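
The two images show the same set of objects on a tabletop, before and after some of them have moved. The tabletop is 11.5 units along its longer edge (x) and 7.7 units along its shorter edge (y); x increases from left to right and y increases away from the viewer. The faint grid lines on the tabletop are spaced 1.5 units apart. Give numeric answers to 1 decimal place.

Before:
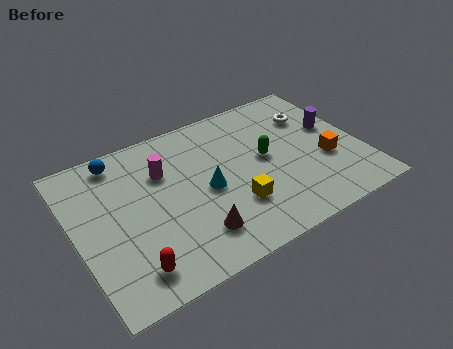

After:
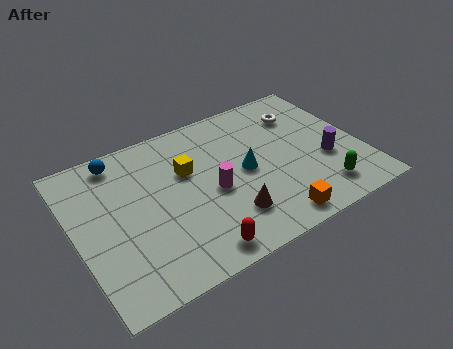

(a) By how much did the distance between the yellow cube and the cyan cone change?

+0.9

They were about 1.6 units apart before and 2.5 after — 0.9 units further apart.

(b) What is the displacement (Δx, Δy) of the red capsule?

(2.5, -0.4)

The red capsule was at about (1.8, 1.3) and moved to about (4.3, 0.9).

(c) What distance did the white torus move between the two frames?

0.5

From (9.9, 5.5) to (9.5, 5.8), the white torus covered √(0.4² + 0.3²) ≈ 0.5 units.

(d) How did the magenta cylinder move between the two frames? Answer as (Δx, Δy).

(1.7, -1.9)

The magenta cylinder started near (3.7, 5.3) and ended near (5.4, 3.4).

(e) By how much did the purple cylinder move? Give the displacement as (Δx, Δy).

(-0.6, -1.6)

The purple cylinder started near (10.6, 4.5) and ended near (10.0, 2.9).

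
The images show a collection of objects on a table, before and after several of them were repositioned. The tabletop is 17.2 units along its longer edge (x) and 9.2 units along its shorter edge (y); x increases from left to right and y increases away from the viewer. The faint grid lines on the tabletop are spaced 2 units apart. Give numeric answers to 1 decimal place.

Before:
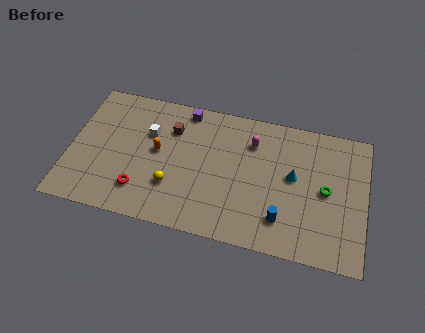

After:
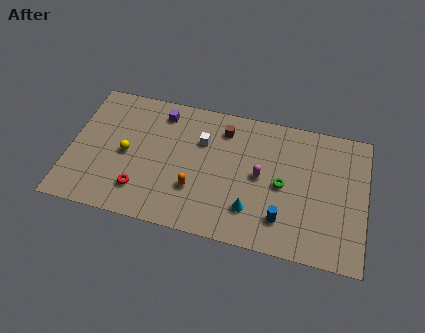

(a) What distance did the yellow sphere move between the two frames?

3.2

The yellow sphere moved from about (6.1, 2.8) to (3.3, 4.4), a distance of √(2.8² + 1.6²) ≈ 3.2.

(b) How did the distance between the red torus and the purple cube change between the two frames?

-0.8

The distance was about 6.5 in the first image and 5.7 in the second, so they moved 0.8 units closer together.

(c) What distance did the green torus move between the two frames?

2.5

The green torus moved from about (14.9, 4.6) to (12.4, 4.4), a distance of √(2.5² + 0.2²) ≈ 2.5.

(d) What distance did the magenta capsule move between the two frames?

2.3

The magenta capsule moved from about (10.5, 6.9) to (11.1, 4.7), a distance of √(0.6² + 2.2²) ≈ 2.3.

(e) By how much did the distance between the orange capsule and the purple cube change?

+1.8

The distance was about 3.5 in the first image and 5.3 in the second, so they moved 1.8 units further apart.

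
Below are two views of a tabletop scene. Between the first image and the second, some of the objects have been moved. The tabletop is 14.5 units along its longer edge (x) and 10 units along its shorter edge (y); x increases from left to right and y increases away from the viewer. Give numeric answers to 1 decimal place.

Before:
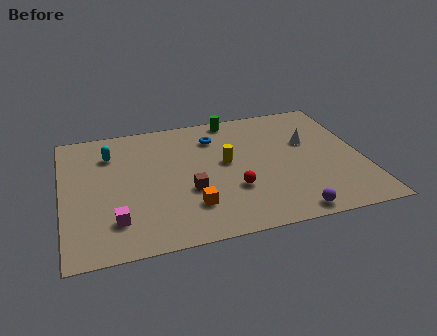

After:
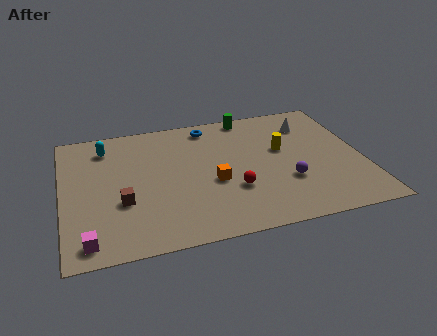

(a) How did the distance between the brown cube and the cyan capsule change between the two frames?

-0.7

The distance was about 5.2 in the first image and 4.5 in the second, so they moved 0.7 units closer together.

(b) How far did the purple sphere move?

2.4

The purple sphere moved from about (10.6, 0.9) to (10.7, 3.3), a distance of √(0.1² + 2.4²) ≈ 2.4.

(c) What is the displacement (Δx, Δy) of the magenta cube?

(-1.3, -1.1)

The magenta cube started near (2.4, 2.3) and ended near (1.1, 1.2).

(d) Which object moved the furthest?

the brown cube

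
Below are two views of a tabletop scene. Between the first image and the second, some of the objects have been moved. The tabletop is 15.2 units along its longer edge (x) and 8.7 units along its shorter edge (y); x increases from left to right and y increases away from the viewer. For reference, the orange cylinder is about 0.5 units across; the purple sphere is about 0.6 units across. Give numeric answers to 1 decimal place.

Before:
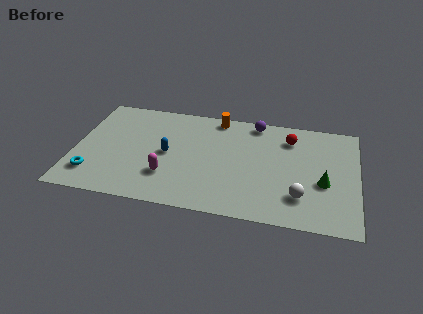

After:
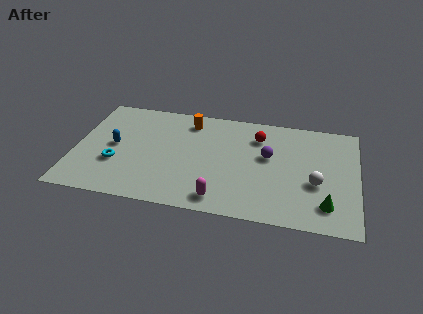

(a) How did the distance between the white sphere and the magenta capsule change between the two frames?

-1.6

They were about 7.1 units apart before and 5.5 after — 1.6 units closer together.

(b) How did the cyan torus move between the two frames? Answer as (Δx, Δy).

(1.2, 1.1)

The cyan torus was at about (1.1, 1.9) and moved to about (2.3, 3.0).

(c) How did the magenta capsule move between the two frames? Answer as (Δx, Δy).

(2.9, -1.3)

The magenta capsule started near (5.1, 2.5) and ended near (8.0, 1.2).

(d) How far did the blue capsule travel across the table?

2.9

The blue capsule moved from about (5.0, 4.3) to (2.1, 4.4), a distance of √(2.9² + 0.1²) ≈ 2.9.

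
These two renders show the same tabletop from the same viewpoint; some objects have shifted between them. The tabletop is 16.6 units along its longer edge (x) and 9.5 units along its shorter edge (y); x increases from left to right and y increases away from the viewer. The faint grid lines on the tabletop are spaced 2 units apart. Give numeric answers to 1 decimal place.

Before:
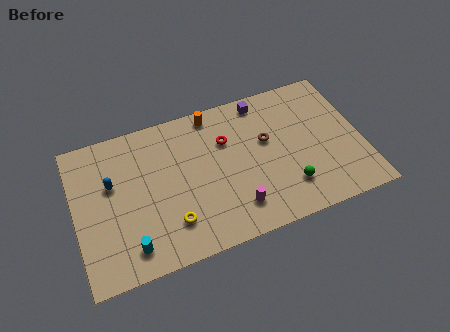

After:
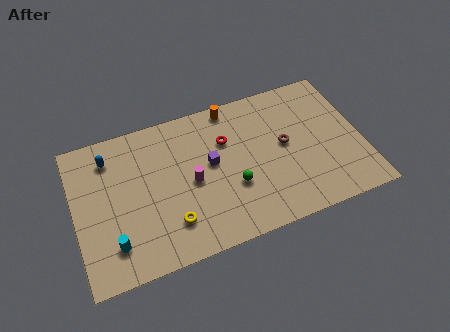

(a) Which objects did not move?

the yellow torus and the red torus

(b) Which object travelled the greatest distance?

the purple cube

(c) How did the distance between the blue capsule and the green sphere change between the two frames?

-2.5

Before: roughly 10.5 units apart; after: 8.0. That's 2.5 units closer together.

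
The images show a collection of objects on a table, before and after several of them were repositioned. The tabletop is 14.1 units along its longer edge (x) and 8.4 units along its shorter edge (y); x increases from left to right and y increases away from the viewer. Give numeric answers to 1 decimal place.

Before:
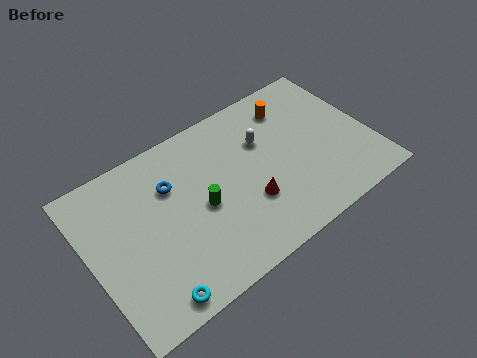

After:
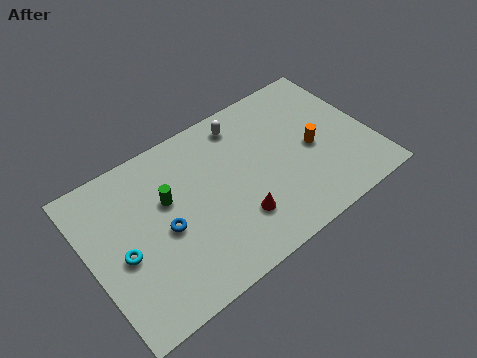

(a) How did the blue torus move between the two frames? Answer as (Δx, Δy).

(-0.7, -2.0)

The blue torus started near (4.3, 5.8) and ended near (3.6, 3.8).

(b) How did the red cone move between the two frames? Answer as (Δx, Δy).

(-0.7, -0.5)

From the two frames, the red cone sits at roughly (7.7, 2.8) before and (7.0, 2.3) after.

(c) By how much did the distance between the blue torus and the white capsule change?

+1.0

They were about 4.7 units apart before and 5.7 after — 1.0 units further apart.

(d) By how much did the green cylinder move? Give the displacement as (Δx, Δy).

(-1.5, 1.3)

From the two frames, the green cylinder sits at roughly (5.5, 3.9) before and (4.0, 5.2) after.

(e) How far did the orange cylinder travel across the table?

2.8

The orange cylinder moved from about (10.7, 6.7) to (11.2, 3.9), a distance of √(0.5² + 2.8²) ≈ 2.8.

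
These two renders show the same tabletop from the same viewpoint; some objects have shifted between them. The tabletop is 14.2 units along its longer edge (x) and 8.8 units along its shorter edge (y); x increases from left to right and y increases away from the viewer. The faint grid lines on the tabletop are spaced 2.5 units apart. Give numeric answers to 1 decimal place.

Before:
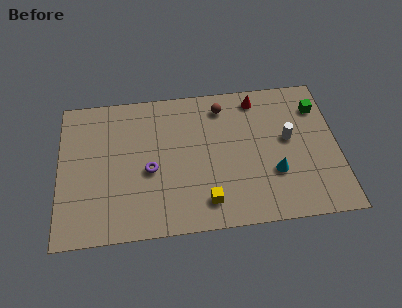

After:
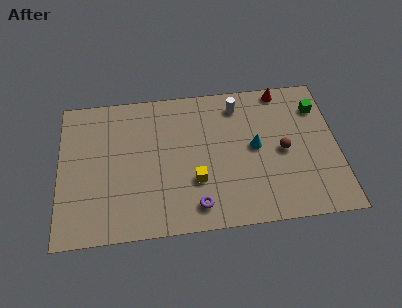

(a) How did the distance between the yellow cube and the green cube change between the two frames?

-0.4

The distance was about 7.8 in the first image and 7.4 in the second, so they moved 0.4 units closer together.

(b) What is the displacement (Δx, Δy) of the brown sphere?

(3.0, -3.1)

The brown sphere started near (8.4, 7.3) and ended near (11.4, 4.2).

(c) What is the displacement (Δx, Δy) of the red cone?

(1.3, 0.4)

The red cone was at about (10.2, 7.6) and moved to about (11.5, 8.0).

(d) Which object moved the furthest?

the brown sphere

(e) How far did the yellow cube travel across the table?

1.4

From (7.4, 1.6) to (6.9, 2.9), the yellow cube covered √(0.5² + 1.3²) ≈ 1.4 units.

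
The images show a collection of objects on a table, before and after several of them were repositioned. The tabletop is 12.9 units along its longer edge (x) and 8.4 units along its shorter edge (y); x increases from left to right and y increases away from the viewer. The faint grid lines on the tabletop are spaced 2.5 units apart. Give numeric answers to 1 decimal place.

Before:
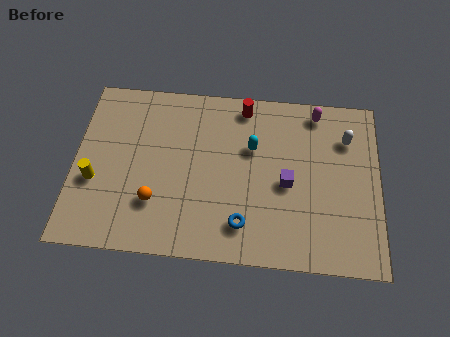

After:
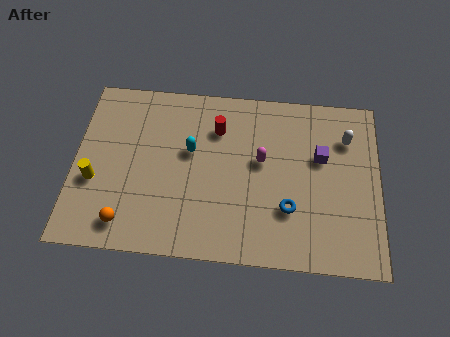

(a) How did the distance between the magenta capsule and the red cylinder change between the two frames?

-0.7

The distance was about 3.1 in the first image and 2.4 in the second, so they moved 0.7 units closer together.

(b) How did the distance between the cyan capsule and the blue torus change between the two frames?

+1.1

They were about 3.7 units apart before and 4.8 after — 1.1 units further apart.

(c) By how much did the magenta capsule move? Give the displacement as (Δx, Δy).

(-2.3, -2.6)

From the two frames, the magenta capsule sits at roughly (10.2, 7.4) before and (7.9, 4.8) after.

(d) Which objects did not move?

the white capsule and the yellow cylinder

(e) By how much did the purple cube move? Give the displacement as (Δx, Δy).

(1.4, 1.4)

From the two frames, the purple cube sits at roughly (9.0, 3.8) before and (10.4, 5.2) after.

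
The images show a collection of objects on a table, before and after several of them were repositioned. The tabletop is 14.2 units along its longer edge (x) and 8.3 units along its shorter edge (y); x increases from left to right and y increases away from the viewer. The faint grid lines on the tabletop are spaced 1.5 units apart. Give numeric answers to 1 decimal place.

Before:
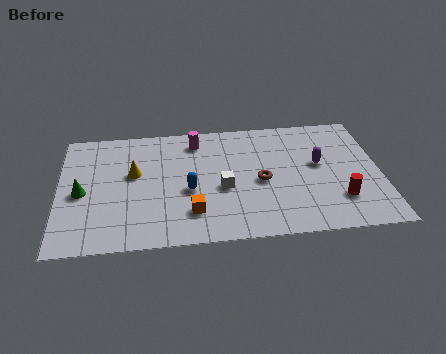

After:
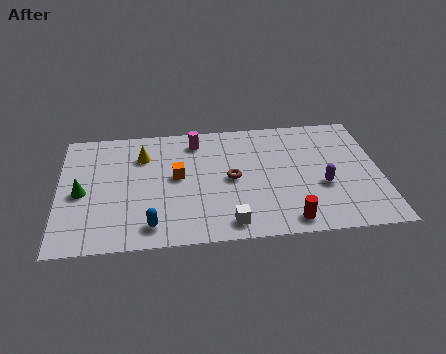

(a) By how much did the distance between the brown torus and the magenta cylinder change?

-1.0

They were about 4.2 units apart before and 3.2 after — 1.0 units closer together.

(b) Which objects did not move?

the green cone and the magenta cylinder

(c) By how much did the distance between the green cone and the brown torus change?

-1.3

Before: roughly 7.9 units apart; after: 6.6. That's 1.3 units closer together.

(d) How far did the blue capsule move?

2.8

From (5.7, 3.5) to (4.0, 1.3), the blue capsule covered √(1.7² + 2.2²) ≈ 2.8 units.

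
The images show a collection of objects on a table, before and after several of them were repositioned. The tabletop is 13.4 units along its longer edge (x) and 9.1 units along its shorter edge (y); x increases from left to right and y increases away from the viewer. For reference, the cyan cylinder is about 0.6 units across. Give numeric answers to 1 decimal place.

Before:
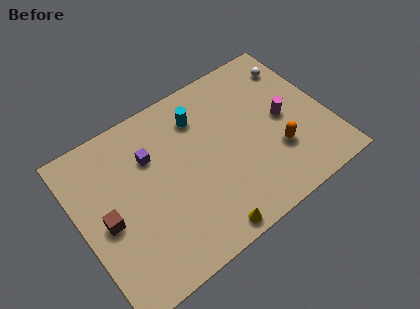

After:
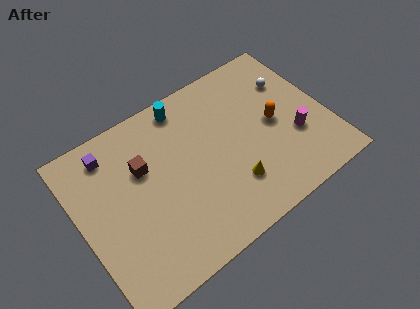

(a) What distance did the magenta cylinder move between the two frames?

1.4

The magenta cylinder was near (11.1, 4.5) before and (11.5, 3.2) after, so it travelled √(0.4² + 1.3²) ≈ 1.4 units.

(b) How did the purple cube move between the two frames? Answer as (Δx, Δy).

(-2.0, 1.3)

The purple cube started near (4.1, 6.3) and ended near (2.1, 7.6).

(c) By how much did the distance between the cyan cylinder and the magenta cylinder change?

+2.2

They were about 4.9 units apart before and 7.1 after — 2.2 units further apart.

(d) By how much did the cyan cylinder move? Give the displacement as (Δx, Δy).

(-0.6, 1.0)

The cyan cylinder started near (6.9, 7.0) and ended near (6.3, 8.0).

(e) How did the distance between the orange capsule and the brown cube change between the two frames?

-2.1

They were about 9.2 units apart before and 7.1 after — 2.1 units closer together.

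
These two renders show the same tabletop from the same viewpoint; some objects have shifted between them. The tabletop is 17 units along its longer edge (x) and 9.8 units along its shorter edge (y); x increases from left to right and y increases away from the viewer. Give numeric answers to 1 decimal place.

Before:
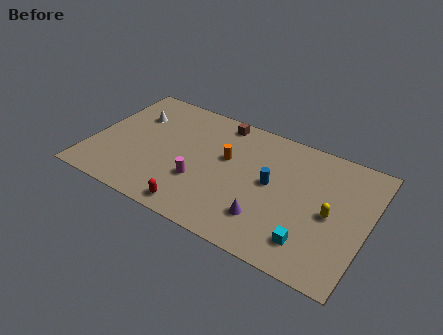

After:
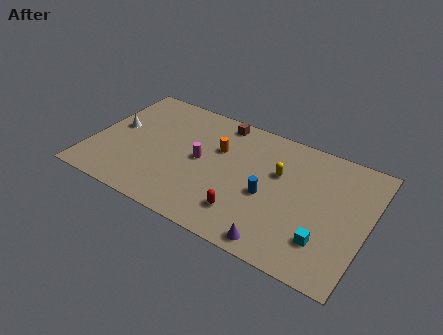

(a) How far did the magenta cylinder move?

1.7

From (6.9, 3.3) to (6.7, 5.0), the magenta cylinder covered √(0.2² + 1.7²) ≈ 1.7 units.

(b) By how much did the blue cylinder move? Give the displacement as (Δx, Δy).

(-0.1, -1.0)

The blue cylinder started near (11.1, 5.2) and ended near (11.0, 4.2).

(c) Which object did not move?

the brown cube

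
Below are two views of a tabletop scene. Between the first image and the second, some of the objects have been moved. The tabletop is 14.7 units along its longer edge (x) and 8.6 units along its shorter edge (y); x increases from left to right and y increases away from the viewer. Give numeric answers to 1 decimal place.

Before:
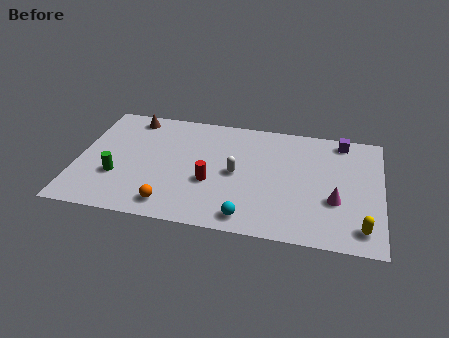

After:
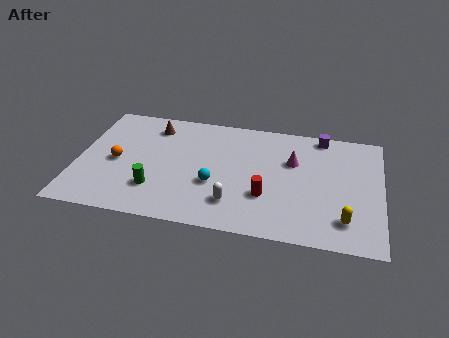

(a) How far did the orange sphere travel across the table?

3.9

The orange sphere moved from about (4.7, 1.3) to (1.9, 4.0), a distance of √(2.8² + 2.7²) ≈ 3.9.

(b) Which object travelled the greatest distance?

the orange sphere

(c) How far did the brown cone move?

1.2

The brown cone moved from about (2.4, 7.5) to (3.5, 7.0), a distance of √(1.1² + 0.5²) ≈ 1.2.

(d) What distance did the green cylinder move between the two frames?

2.0

The green cylinder moved from about (2.0, 2.9) to (3.9, 2.3), a distance of √(1.9² + 0.6²) ≈ 2.0.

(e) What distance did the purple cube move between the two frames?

1.0

From (12.7, 7.6) to (11.7, 7.8), the purple cube covered √(1.0² + 0.2²) ≈ 1.0 units.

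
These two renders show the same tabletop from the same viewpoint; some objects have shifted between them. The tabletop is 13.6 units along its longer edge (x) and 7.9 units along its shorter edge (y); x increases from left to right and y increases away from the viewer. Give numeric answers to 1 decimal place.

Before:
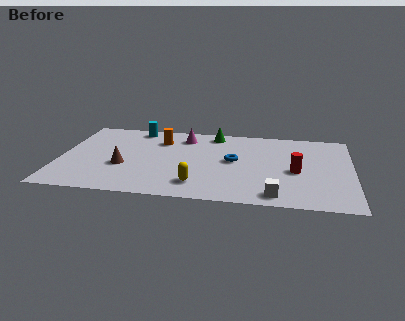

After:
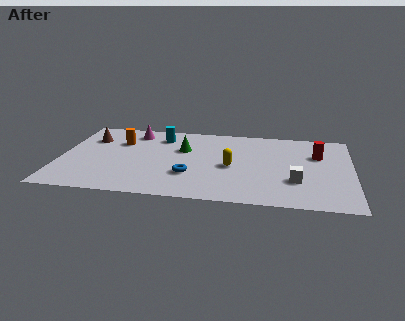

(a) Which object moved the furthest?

the brown cone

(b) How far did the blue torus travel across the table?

2.6

From (8.1, 4.2) to (6.1, 2.5), the blue torus covered √(2.0² + 1.7²) ≈ 2.6 units.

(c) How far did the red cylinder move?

2.1

The red cylinder moved from about (11.0, 3.5) to (12.0, 5.3), a distance of √(1.0² + 1.8²) ≈ 2.1.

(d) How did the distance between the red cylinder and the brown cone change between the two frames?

+2.7

They were about 8.0 units apart before and 10.7 after — 2.7 units further apart.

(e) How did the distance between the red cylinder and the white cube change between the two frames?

+0.3

They were about 2.7 units apart before and 3.0 after — 0.3 units further apart.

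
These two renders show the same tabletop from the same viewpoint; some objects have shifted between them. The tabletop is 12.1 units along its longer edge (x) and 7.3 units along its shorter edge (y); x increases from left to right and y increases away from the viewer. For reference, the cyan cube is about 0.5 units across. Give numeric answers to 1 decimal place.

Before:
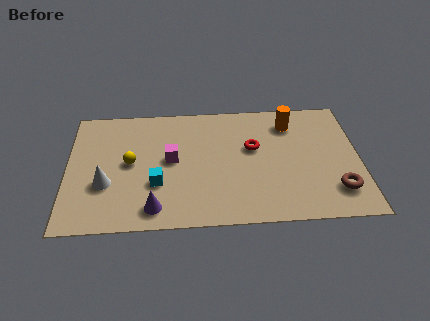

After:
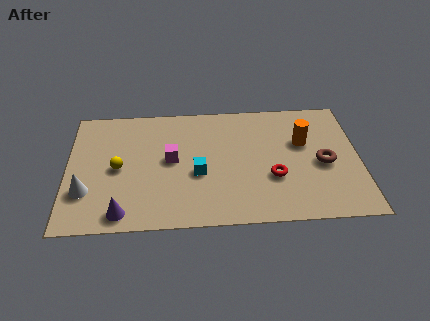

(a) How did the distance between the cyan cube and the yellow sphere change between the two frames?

+1.6

Before: roughly 1.7 units apart; after: 3.3. That's 1.6 units further apart.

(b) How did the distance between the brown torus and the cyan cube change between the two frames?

-2.2

Before: roughly 7.4 units apart; after: 5.2. That's 2.2 units closer together.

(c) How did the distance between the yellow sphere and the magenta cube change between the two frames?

+0.5

They were about 1.7 units apart before and 2.2 after — 0.5 units further apart.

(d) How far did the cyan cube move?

1.8

The cyan cube moved from about (3.7, 2.5) to (5.4, 3.0), a distance of √(1.7² + 0.5²) ≈ 1.8.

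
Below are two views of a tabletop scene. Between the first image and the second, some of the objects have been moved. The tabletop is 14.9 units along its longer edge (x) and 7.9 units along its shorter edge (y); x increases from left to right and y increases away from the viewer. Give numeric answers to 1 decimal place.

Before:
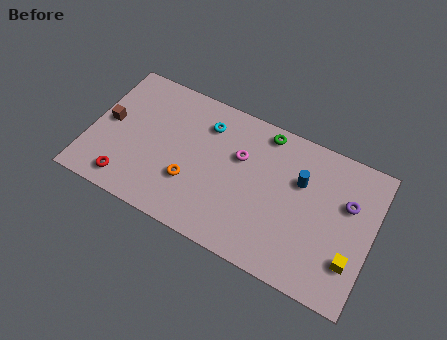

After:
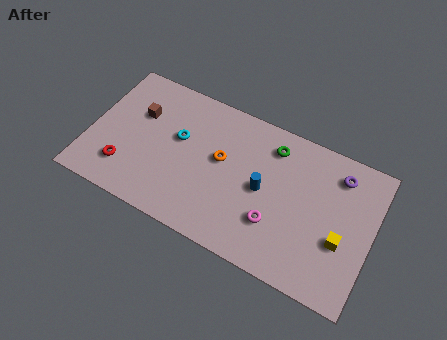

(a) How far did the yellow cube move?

1.0

The yellow cube moved from about (14.0, 2.2) to (13.4, 3.0), a distance of √(0.6² + 0.8²) ≈ 1.0.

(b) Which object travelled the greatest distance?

the magenta torus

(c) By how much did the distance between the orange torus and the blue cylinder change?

-3.7

They were about 6.1 units apart before and 2.4 after — 3.7 units closer together.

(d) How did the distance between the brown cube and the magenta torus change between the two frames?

+1.1

The distance was about 7.0 in the first image and 8.1 in the second, so they moved 1.1 units further apart.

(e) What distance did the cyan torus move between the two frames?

1.9

From (5.9, 6.1) to (4.6, 4.7), the cyan torus covered √(1.3² + 1.4²) ≈ 1.9 units.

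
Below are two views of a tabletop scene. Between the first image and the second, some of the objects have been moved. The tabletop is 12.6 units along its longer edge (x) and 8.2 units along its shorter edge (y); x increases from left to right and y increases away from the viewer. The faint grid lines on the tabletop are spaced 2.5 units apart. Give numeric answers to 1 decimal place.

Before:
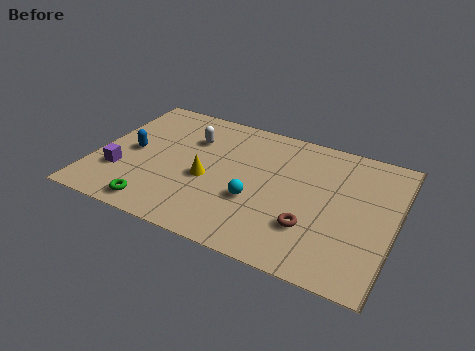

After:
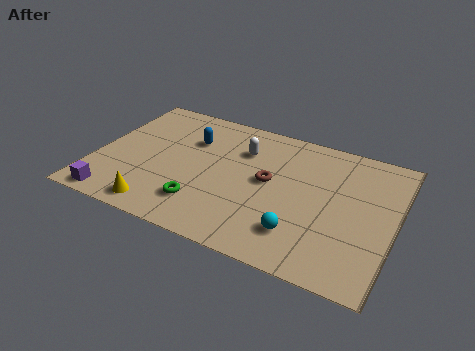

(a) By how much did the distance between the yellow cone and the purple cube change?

-1.8

They were about 3.7 units apart before and 1.9 after — 1.8 units closer together.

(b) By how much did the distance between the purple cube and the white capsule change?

+2.8

They were about 4.2 units apart before and 7.0 after — 2.8 units further apart.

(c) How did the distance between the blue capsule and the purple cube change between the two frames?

+4.0

The distance was about 1.5 in the first image and 5.5 in the second, so they moved 4.0 units further apart.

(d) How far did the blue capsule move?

2.9

The blue capsule was near (1.5, 4.0) before and (3.8, 5.7) after, so it travelled √(2.3² + 1.7²) ≈ 2.9 units.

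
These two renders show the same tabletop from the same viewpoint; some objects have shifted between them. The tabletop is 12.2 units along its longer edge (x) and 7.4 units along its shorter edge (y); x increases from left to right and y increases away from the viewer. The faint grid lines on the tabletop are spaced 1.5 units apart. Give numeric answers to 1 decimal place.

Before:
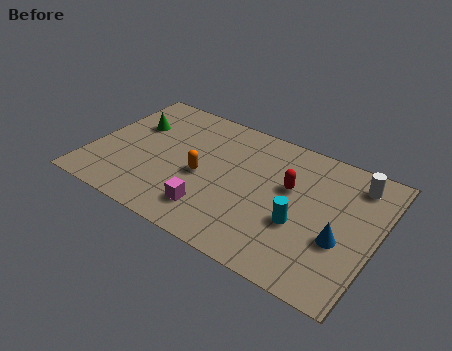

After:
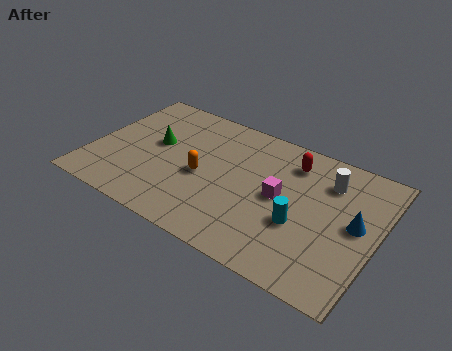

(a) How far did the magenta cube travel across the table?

3.4

The magenta cube moved from about (5.5, 1.6) to (8.1, 3.8), a distance of √(2.6² + 2.2²) ≈ 3.4.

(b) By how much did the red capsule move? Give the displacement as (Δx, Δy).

(-0.1, 1.4)

The red capsule started near (8.4, 4.5) and ended near (8.3, 5.9).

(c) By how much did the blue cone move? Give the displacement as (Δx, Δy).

(0.5, 1.1)

The blue cone was at about (10.8, 2.8) and moved to about (11.3, 3.9).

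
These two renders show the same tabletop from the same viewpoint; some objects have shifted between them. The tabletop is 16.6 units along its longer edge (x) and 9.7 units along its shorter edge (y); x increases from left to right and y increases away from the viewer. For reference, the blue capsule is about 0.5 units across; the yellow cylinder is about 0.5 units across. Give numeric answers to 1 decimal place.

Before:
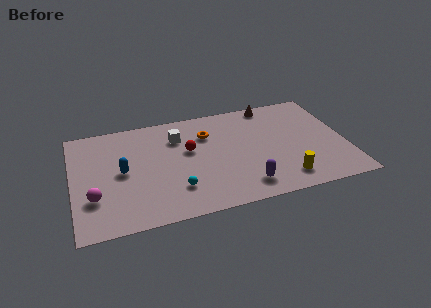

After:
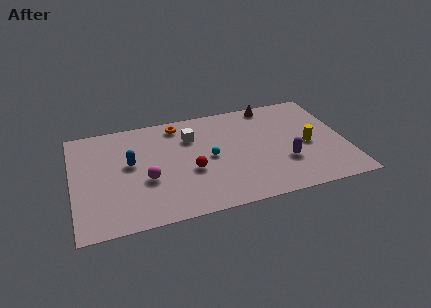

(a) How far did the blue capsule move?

0.8

The blue capsule was near (3.0, 4.9) before and (3.5, 5.5) after, so it travelled √(0.5² + 0.6²) ≈ 0.8 units.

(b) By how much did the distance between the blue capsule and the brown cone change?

-0.7

They were about 10.2 units apart before and 9.5 after — 0.7 units closer together.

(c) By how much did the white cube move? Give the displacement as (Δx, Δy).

(0.8, -0.2)

The white cube started near (6.5, 7.2) and ended near (7.3, 7.0).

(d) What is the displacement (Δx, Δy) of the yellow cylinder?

(1.7, 2.7)

The yellow cylinder started near (12.6, 1.7) and ended near (14.3, 4.4).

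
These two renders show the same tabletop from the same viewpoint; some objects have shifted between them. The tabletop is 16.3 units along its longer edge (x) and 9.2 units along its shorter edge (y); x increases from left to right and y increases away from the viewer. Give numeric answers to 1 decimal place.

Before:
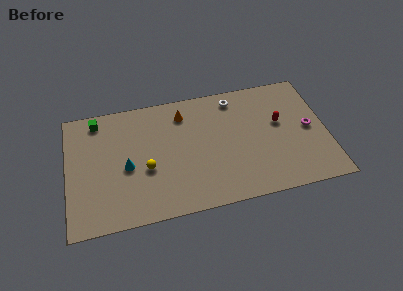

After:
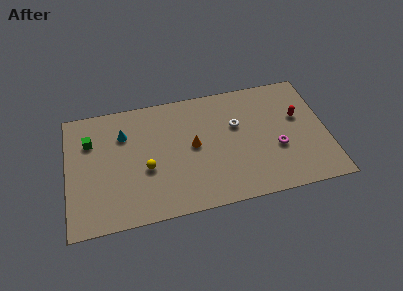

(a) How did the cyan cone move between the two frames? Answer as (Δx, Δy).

(-0.1, 2.5)

The cyan cone was at about (3.7, 4.1) and moved to about (3.6, 6.6).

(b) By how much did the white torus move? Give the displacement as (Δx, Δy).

(0.0, -2.1)

The white torus started near (10.7, 7.9) and ended near (10.7, 5.8).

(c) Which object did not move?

the yellow sphere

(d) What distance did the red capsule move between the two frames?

1.2

From (13.4, 5.4) to (14.6, 5.6), the red capsule covered √(1.2² + 0.2²) ≈ 1.2 units.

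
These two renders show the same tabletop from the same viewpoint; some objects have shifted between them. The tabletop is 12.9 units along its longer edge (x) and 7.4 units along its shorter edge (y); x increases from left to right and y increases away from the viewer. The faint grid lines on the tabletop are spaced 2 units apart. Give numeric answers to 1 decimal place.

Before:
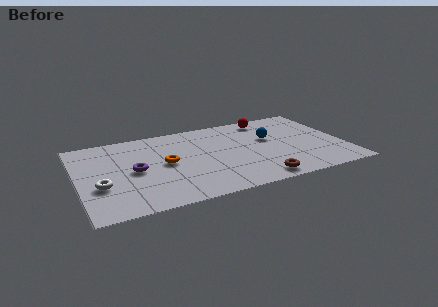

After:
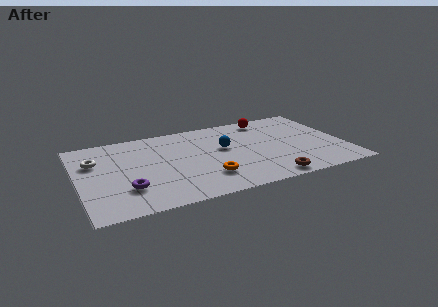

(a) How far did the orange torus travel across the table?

2.6

The orange torus moved from about (4.2, 3.8) to (6.0, 1.9), a distance of √(1.8² + 1.9²) ≈ 2.6.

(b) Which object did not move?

the red sphere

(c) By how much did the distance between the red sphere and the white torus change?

-0.6

They were about 9.3 units apart before and 8.7 after — 0.6 units closer together.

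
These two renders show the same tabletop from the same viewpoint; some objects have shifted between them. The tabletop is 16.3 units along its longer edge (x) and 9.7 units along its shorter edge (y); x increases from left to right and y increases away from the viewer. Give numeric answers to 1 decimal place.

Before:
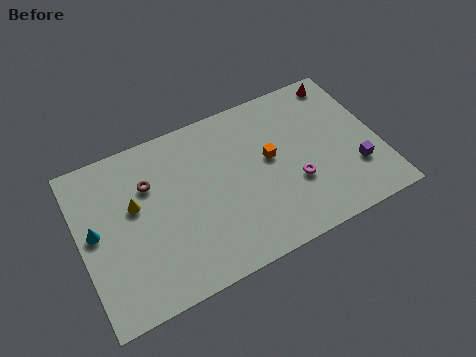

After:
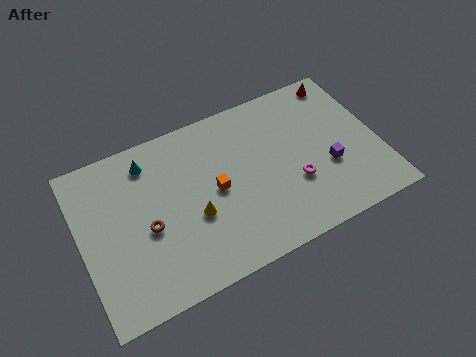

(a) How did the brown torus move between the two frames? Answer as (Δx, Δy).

(-0.4, -2.5)

From the two frames, the brown torus sits at roughly (3.9, 6.7) before and (3.5, 4.2) after.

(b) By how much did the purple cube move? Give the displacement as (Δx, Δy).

(-1.4, 0.7)

From the two frames, the purple cube sits at roughly (14.8, 2.9) before and (13.4, 3.6) after.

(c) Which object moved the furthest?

the cyan cone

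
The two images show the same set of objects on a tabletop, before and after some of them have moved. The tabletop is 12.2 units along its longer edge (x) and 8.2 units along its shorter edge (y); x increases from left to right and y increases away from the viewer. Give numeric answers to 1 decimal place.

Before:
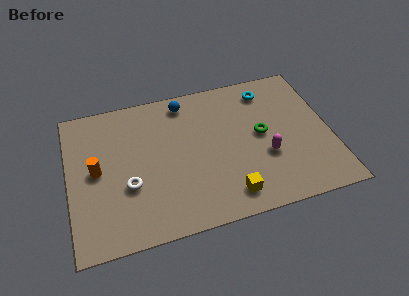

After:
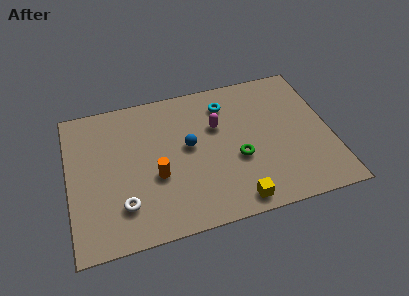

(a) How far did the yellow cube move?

0.5

From (7.2, 1.3) to (7.5, 0.9), the yellow cube covered √(0.3² + 0.4²) ≈ 0.5 units.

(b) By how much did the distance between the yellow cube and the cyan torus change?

-0.4

They were about 6.0 units apart before and 5.6 after — 0.4 units closer together.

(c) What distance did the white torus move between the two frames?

1.0

The white torus moved from about (2.7, 3.0) to (2.4, 2.0), a distance of √(0.3² + 1.0²) ≈ 1.0.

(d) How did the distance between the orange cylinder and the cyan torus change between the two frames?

-3.8

Before: roughly 8.6 units apart; after: 4.8. That's 3.8 units closer together.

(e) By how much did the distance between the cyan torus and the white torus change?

-1.0

They were about 7.8 units apart before and 6.8 after — 1.0 units closer together.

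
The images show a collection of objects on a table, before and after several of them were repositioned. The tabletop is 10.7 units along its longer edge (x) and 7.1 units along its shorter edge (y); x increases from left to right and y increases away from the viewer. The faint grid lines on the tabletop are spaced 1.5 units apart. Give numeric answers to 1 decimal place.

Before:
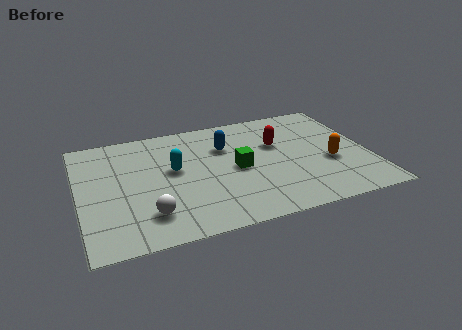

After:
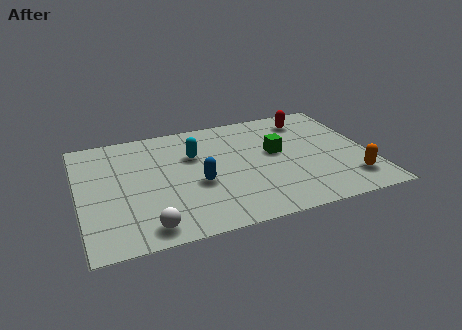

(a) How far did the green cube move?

1.6

The green cube was near (5.8, 3.4) before and (7.3, 4.0) after, so it travelled √(1.5² + 0.6²) ≈ 1.6 units.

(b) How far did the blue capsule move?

2.3

The blue capsule moved from about (5.5, 4.9) to (4.3, 2.9), a distance of √(1.2² + 2.0²) ≈ 2.3.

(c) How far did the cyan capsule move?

1.1

From (3.5, 4.0) to (4.3, 4.7), the cyan capsule covered √(0.8² + 0.7²) ≈ 1.1 units.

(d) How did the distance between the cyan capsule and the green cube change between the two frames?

+0.7

They were about 2.4 units apart before and 3.1 after — 0.7 units further apart.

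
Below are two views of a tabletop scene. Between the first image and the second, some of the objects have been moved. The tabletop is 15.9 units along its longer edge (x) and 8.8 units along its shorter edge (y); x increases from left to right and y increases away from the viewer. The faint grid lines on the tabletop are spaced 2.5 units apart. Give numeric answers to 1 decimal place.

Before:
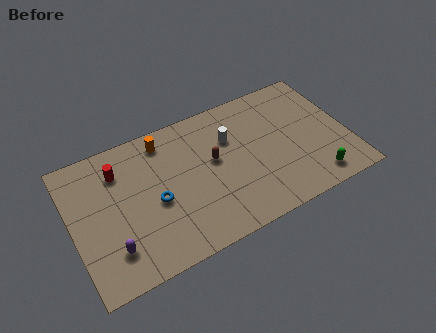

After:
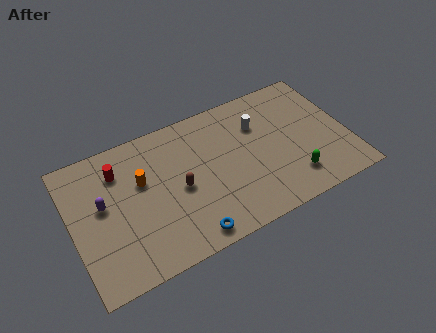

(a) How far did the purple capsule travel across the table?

2.9

From (2.0, 2.1) to (1.8, 5.0), the purple capsule covered √(0.2² + 2.9²) ≈ 2.9 units.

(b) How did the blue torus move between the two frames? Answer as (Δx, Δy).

(1.5, -2.9)

From the two frames, the blue torus sits at roughly (4.7, 3.9) before and (6.2, 1.0) after.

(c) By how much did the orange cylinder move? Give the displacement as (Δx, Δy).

(-1.5, -2.0)

The orange cylinder was at about (5.6, 7.5) and moved to about (4.1, 5.5).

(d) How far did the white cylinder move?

1.7

From (9.3, 6.0) to (11.0, 6.2), the white cylinder covered √(1.7² + 0.2²) ≈ 1.7 units.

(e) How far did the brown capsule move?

2.3

The brown capsule moved from about (8.2, 5.0) to (6.1, 4.1), a distance of √(2.1² + 0.9²) ≈ 2.3.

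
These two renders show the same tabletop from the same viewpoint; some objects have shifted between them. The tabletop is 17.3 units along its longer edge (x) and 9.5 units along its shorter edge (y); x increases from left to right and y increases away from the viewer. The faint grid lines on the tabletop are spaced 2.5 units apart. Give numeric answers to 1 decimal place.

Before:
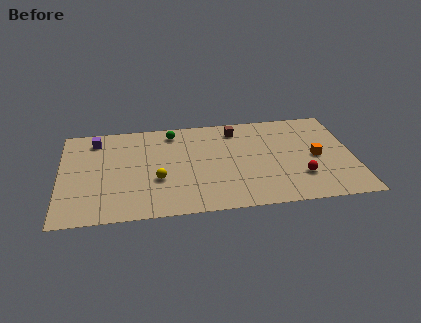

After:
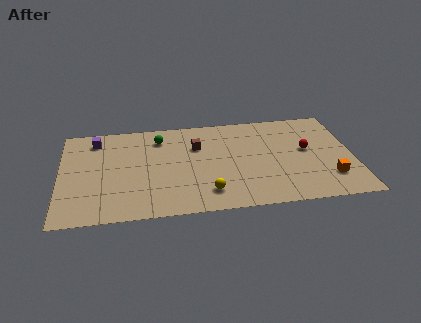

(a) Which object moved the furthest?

the yellow sphere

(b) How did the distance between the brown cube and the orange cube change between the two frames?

+3.0

They were about 5.7 units apart before and 8.7 after — 3.0 units further apart.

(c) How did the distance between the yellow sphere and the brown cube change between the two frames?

-1.9

Before: roughly 6.5 units apart; after: 4.6. That's 1.9 units closer together.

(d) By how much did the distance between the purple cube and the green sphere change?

-0.8

Before: roughly 4.6 units apart; after: 3.8. That's 0.8 units closer together.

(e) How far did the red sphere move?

2.6

The red sphere moved from about (14.1, 2.7) to (14.6, 5.3), a distance of √(0.5² + 2.6²) ≈ 2.6.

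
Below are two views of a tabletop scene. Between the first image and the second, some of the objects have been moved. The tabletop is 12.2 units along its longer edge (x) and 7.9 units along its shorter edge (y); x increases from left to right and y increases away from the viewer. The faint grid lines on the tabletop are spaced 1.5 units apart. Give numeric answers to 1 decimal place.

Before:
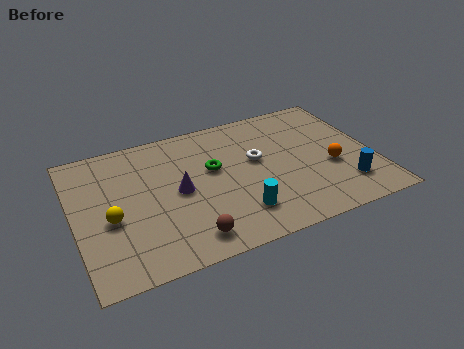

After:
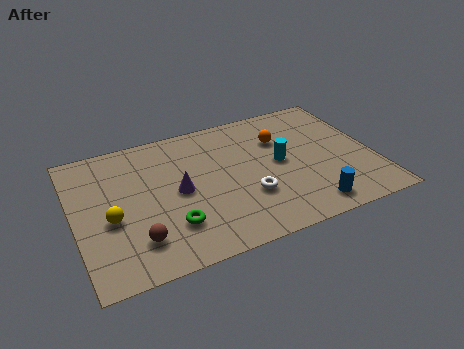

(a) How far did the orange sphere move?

3.0

From (10.4, 3.1) to (8.6, 5.5), the orange sphere covered √(1.8² + 2.4²) ≈ 3.0 units.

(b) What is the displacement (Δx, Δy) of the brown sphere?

(-2.0, 0.6)

The brown sphere started near (4.3, 1.2) and ended near (2.3, 1.8).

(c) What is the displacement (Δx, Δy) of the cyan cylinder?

(2.0, 2.3)

The cyan cylinder started near (6.4, 1.8) and ended near (8.4, 4.1).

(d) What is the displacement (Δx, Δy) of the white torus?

(-0.6, -2.0)

The white torus started near (7.5, 4.6) and ended near (6.9, 2.6).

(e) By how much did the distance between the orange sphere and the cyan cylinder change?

-2.8

The distance was about 4.2 in the first image and 1.4 in the second, so they moved 2.8 units closer together.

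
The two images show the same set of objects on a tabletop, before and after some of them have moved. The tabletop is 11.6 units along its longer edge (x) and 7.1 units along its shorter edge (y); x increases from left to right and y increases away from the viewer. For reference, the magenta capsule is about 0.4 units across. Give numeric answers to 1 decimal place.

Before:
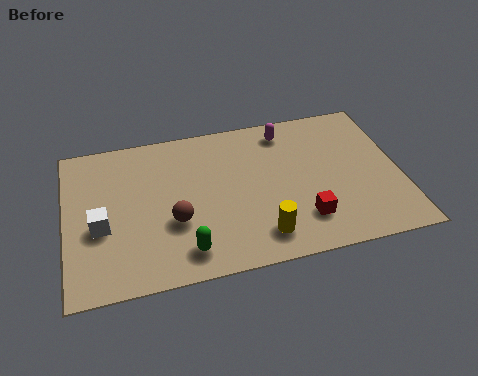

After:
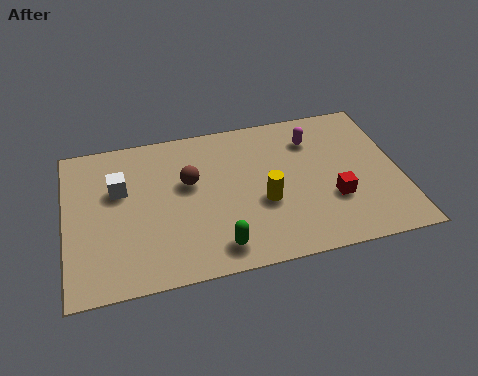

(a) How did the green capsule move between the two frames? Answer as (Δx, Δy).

(1.1, -0.1)

The green capsule was at about (4.0, 1.2) and moved to about (5.1, 1.1).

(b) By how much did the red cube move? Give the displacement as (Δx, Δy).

(1.1, 0.7)

From the two frames, the red cube sits at roughly (8.1, 1.7) before and (9.2, 2.4) after.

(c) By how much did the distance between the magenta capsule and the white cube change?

-0.4

The distance was about 7.3 in the first image and 6.9 in the second, so they moved 0.4 units closer together.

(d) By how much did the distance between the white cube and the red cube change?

+0.6

They were about 7.0 units apart before and 7.6 after — 0.6 units further apart.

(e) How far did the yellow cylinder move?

1.5

The yellow cylinder was near (6.6, 1.3) before and (6.8, 2.8) after, so it travelled √(0.2² + 1.5²) ≈ 1.5 units.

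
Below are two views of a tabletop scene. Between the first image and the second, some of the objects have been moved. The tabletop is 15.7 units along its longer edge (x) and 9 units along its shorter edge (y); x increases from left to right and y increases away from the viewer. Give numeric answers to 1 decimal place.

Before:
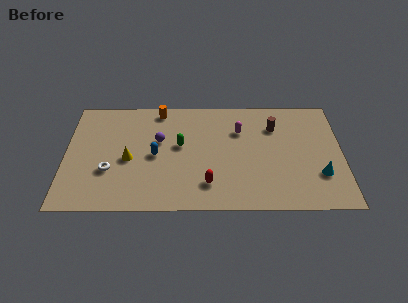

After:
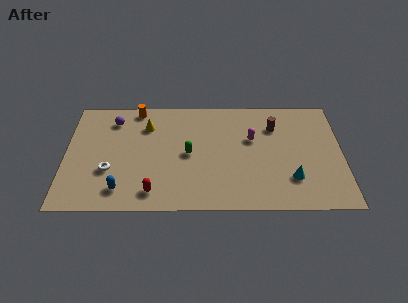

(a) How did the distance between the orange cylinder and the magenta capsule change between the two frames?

+2.2

Before: roughly 4.9 units apart; after: 7.1. That's 2.2 units further apart.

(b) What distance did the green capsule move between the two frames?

0.9

The green capsule moved from about (6.5, 5.1) to (7.0, 4.4), a distance of √(0.5² + 0.7²) ≈ 0.9.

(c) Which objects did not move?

the brown cylinder and the white torus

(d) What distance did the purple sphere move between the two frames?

3.1

The purple sphere was near (5.3, 5.5) before and (2.7, 7.2) after, so it travelled √(2.6² + 1.7²) ≈ 3.1 units.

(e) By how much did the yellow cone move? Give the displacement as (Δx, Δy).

(1.0, 2.7)

The yellow cone started near (3.6, 4.0) and ended near (4.6, 6.7).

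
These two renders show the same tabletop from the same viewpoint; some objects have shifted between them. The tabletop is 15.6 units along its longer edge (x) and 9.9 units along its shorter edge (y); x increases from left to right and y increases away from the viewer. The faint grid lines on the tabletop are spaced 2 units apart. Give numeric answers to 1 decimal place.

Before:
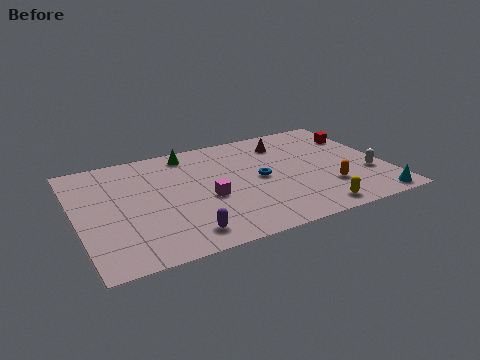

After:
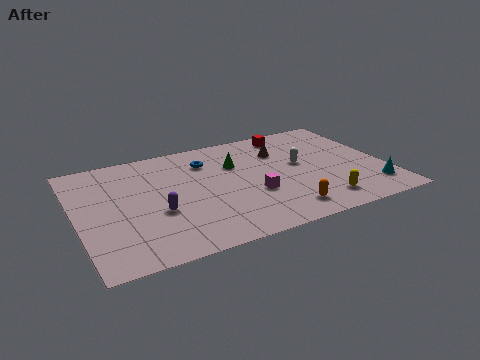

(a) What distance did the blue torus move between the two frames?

3.5

The blue torus moved from about (9.2, 4.9) to (6.8, 7.5), a distance of √(2.4² + 2.6²) ≈ 3.5.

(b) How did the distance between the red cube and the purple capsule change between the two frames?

-2.5

Before: roughly 11.3 units apart; after: 8.8. That's 2.5 units closer together.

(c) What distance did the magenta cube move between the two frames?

2.4

The magenta cube moved from about (6.4, 4.1) to (8.7, 3.6), a distance of √(2.3² + 0.5²) ≈ 2.4.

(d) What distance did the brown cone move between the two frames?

0.8

From (10.9, 7.8) to (10.6, 7.1), the brown cone covered √(0.3² + 0.7²) ≈ 0.8 units.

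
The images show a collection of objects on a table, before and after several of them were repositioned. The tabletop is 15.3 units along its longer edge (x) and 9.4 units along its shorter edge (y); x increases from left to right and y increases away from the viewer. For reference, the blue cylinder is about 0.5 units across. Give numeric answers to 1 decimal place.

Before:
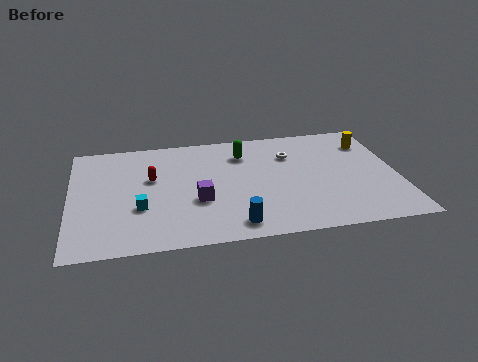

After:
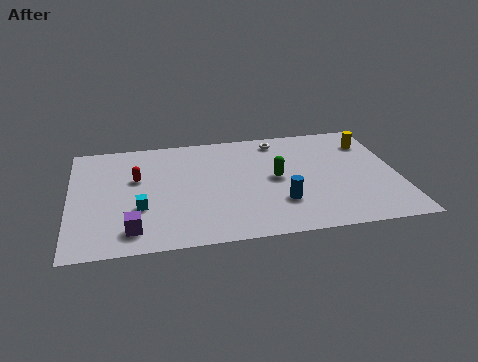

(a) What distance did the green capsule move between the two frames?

2.8

From (8.2, 7.2) to (9.6, 4.8), the green capsule covered √(1.4² + 2.4²) ≈ 2.8 units.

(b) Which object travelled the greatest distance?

the purple cube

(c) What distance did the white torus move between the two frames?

1.5

The white torus was near (10.4, 6.7) before and (9.9, 8.1) after, so it travelled √(0.5² + 1.4²) ≈ 1.5 units.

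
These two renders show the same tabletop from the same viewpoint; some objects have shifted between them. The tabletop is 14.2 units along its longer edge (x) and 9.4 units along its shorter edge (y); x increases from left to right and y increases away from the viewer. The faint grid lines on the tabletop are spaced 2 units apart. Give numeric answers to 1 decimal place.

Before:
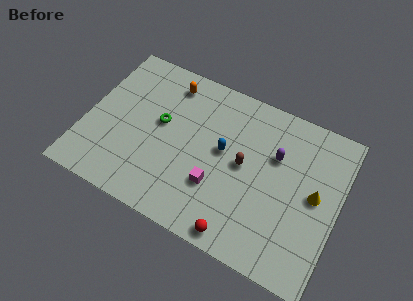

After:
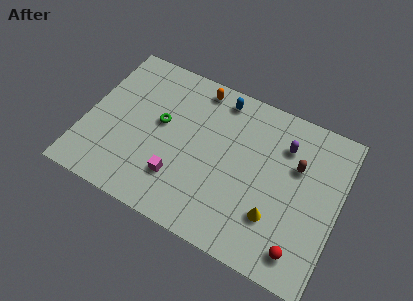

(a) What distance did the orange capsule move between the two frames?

1.6

From (4.2, 7.9) to (5.8, 8.3), the orange capsule covered √(1.6² + 0.4²) ≈ 1.6 units.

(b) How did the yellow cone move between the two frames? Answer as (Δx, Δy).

(-2.0, -2.2)

The yellow cone was at about (12.9, 4.9) and moved to about (10.9, 2.7).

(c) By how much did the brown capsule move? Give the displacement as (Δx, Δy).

(2.8, 1.2)

The brown capsule was at about (8.9, 4.9) and moved to about (11.7, 6.1).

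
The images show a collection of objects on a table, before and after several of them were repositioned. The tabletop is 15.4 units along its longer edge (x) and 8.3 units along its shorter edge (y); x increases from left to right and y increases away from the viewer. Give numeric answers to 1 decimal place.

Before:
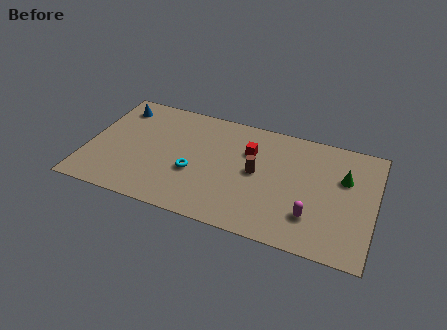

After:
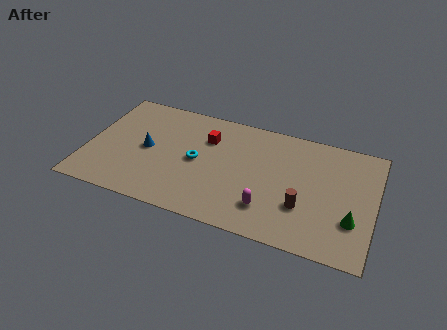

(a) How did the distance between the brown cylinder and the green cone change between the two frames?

-2.1

They were about 4.7 units apart before and 2.6 after — 2.1 units closer together.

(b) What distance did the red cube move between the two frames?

2.3

The red cube moved from about (8.6, 5.7) to (6.3, 5.9), a distance of √(2.3² + 0.2²) ≈ 2.3.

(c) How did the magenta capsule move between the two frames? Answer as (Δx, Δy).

(-2.3, -0.2)

The magenta capsule started near (12.2, 2.2) and ended near (9.9, 2.0).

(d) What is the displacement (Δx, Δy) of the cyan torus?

(0.1, 0.9)

From the two frames, the cyan torus sits at roughly (5.8, 3.2) before and (5.9, 4.1) after.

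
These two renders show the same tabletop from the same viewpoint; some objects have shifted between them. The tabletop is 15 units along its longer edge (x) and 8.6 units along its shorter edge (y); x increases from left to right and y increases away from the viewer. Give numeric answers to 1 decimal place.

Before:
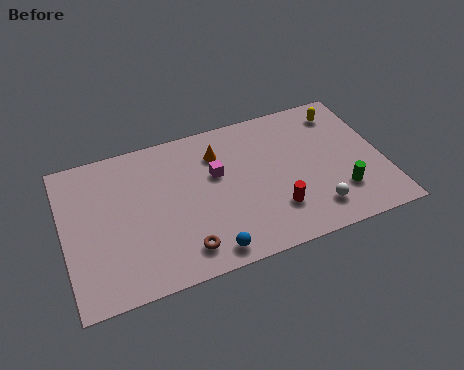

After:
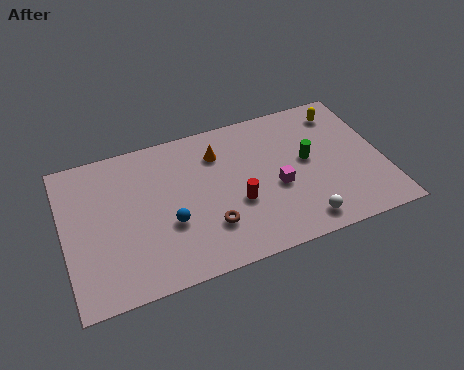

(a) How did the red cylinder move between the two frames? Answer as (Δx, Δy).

(-1.7, 1.0)

From the two frames, the red cylinder sits at roughly (9.7, 2.3) before and (8.0, 3.3) after.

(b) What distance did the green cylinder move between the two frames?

2.7

The green cylinder was near (12.8, 2.3) before and (11.5, 4.7) after, so it travelled √(1.3² + 2.4²) ≈ 2.7 units.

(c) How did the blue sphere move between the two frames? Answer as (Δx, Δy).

(-1.6, 2.2)

The blue sphere was at about (6.4, 1.0) and moved to about (4.8, 3.2).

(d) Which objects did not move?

the yellow capsule and the orange cone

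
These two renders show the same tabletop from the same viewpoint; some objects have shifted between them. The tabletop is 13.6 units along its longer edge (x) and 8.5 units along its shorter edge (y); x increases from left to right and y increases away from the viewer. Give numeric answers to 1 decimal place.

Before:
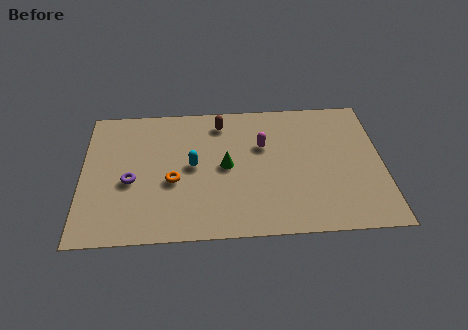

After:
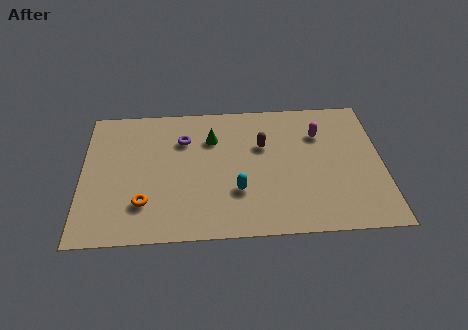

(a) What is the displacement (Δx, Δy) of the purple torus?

(2.4, 2.5)

The purple torus was at about (2.2, 3.6) and moved to about (4.6, 6.1).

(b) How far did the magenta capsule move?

2.7

From (8.2, 5.5) to (10.8, 6.1), the magenta capsule covered √(2.6² + 0.6²) ≈ 2.7 units.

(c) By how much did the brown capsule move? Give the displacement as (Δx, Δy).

(1.9, -1.6)

From the two frames, the brown capsule sits at roughly (6.3, 7.1) before and (8.2, 5.5) after.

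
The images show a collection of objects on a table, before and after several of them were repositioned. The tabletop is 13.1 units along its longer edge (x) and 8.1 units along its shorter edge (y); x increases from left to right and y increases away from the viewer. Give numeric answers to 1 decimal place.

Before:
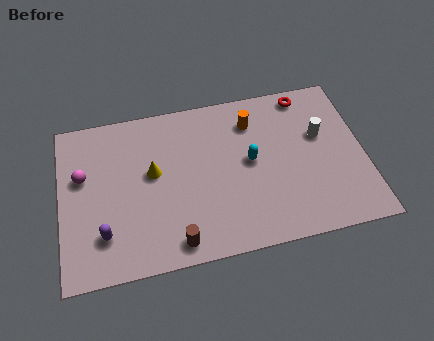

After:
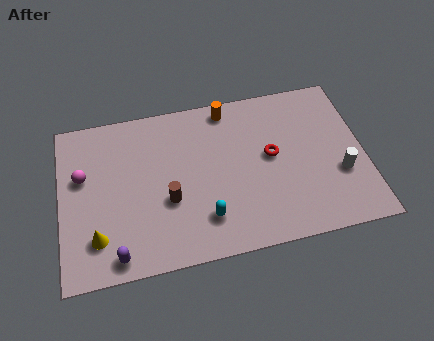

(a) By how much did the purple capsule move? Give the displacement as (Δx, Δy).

(0.5, -1.1)

The purple capsule was at about (1.8, 2.0) and moved to about (2.3, 0.9).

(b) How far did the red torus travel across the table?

3.3

The red torus moved from about (10.8, 7.2) to (9.1, 4.4), a distance of √(1.7² + 2.8²) ≈ 3.3.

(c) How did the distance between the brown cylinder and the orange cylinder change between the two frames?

-1.4

They were about 6.4 units apart before and 5.0 after — 1.4 units closer together.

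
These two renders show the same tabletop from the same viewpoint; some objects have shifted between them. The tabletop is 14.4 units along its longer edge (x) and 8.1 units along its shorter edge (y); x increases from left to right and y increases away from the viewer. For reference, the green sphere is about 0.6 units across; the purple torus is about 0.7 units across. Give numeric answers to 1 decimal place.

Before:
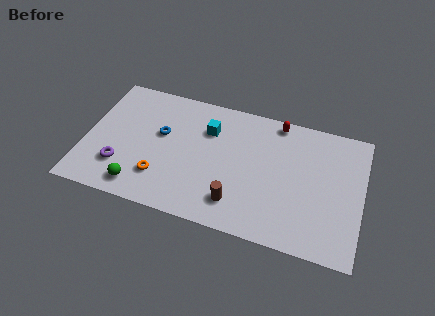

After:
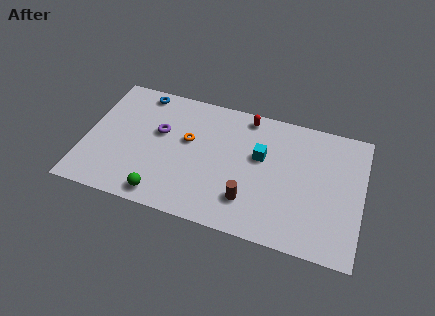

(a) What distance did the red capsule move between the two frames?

1.6

The red capsule moved from about (9.8, 7.3) to (8.2, 7.2), a distance of √(1.6² + 0.1²) ≈ 1.6.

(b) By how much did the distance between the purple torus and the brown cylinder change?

-0.4

The distance was about 6.1 in the first image and 5.7 in the second, so they moved 0.4 units closer together.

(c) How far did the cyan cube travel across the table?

2.9

The cyan cube moved from about (6.3, 5.8) to (9.1, 4.9), a distance of √(2.8² + 0.9²) ≈ 2.9.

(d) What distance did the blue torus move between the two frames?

2.7

From (3.9, 4.8) to (2.6, 7.2), the blue torus covered √(1.3² + 2.4²) ≈ 2.7 units.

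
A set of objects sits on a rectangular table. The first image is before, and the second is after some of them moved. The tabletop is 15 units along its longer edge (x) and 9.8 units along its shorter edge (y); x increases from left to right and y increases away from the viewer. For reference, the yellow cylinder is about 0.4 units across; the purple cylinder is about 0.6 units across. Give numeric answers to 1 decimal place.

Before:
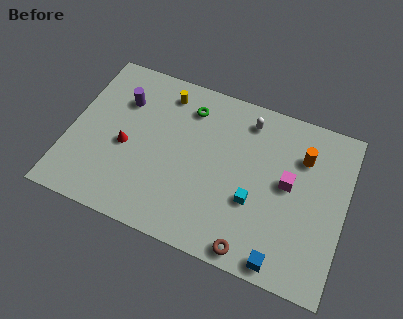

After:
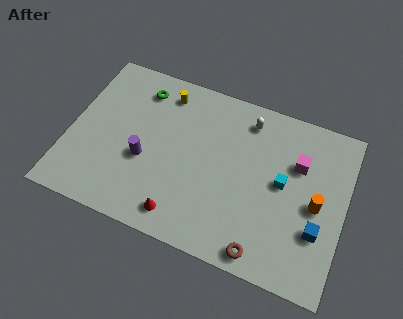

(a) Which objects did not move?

the white capsule and the yellow cylinder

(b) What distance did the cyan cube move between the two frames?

2.1

From (10.2, 3.6) to (11.6, 5.2), the cyan cube covered √(1.4² + 1.6²) ≈ 2.1 units.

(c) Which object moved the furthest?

the red cone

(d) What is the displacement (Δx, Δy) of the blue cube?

(1.7, 2.3)

From the two frames, the blue cube sits at roughly (12.0, 0.9) before and (13.7, 3.2) after.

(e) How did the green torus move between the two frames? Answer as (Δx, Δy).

(-2.7, 0.2)

From the two frames, the green torus sits at roughly (6.2, 7.8) before and (3.5, 8.0) after.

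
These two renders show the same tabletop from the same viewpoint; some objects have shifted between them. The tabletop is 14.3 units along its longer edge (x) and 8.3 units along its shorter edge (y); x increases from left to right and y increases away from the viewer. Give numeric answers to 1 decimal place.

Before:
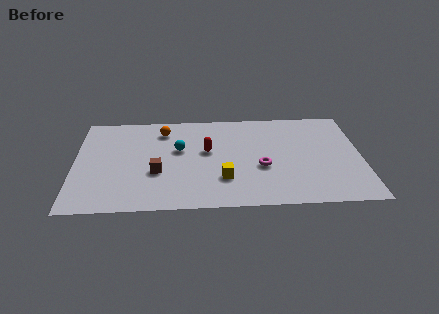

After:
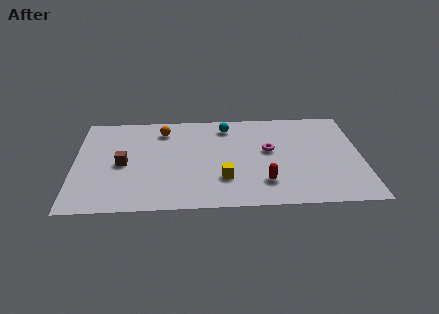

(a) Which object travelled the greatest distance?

the red capsule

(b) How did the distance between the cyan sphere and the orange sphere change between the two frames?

+1.3

The distance was about 1.9 in the first image and 3.2 in the second, so they moved 1.3 units further apart.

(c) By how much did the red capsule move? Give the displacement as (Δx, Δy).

(2.8, -2.8)

The red capsule was at about (6.6, 4.8) and moved to about (9.4, 2.0).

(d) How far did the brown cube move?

1.9

The brown cube moved from about (4.1, 3.1) to (2.4, 3.9), a distance of √(1.7² + 0.8²) ≈ 1.9.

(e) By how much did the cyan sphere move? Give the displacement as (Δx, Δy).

(2.4, 1.9)

The cyan sphere started near (5.2, 5.0) and ended near (7.6, 6.9).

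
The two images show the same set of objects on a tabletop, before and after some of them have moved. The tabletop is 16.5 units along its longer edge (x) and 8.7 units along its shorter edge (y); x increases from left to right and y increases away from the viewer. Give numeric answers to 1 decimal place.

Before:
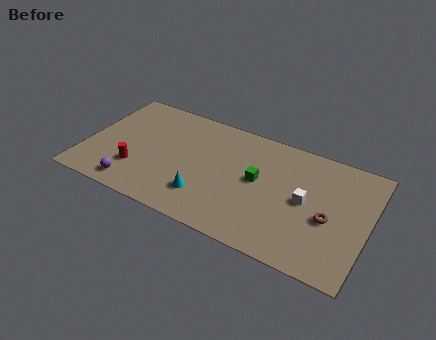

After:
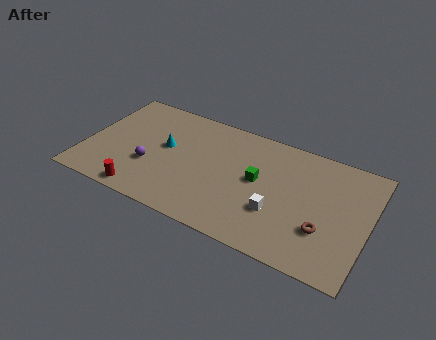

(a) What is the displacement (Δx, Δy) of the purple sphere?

(0.7, 1.9)

The purple sphere started near (3.2, 1.2) and ended near (3.9, 3.1).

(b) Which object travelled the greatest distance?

the cyan cone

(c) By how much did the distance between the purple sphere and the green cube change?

-1.3

The distance was about 7.7 in the first image and 6.4 in the second, so they moved 1.3 units closer together.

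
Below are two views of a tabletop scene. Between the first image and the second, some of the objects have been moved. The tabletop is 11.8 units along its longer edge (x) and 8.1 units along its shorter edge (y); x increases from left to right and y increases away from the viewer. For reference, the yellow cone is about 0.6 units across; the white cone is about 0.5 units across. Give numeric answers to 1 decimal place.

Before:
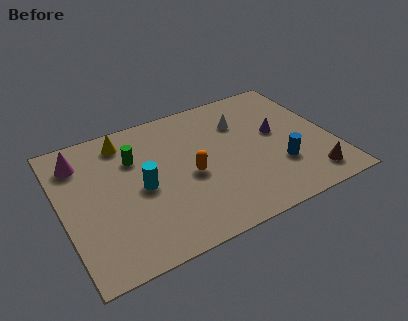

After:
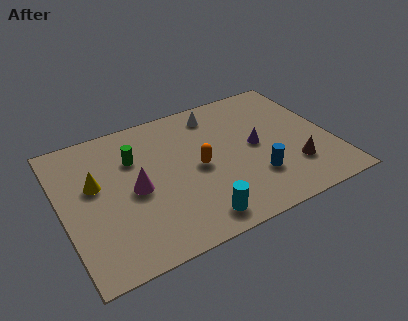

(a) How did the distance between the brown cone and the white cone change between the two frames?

+0.3

They were about 5.1 units apart before and 5.4 after — 0.3 units further apart.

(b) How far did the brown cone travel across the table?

1.1

The brown cone was near (10.5, 1.3) before and (9.9, 2.2) after, so it travelled √(0.6² + 0.9²) ≈ 1.1 units.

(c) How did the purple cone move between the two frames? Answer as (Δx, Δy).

(-1.0, -0.4)

From the two frames, the purple cone sits at roughly (9.5, 4.5) before and (8.5, 4.1) after.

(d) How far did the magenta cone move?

3.3

The magenta cone was near (1.0, 6.4) before and (3.1, 3.8) after, so it travelled √(2.1² + 2.6²) ≈ 3.3 units.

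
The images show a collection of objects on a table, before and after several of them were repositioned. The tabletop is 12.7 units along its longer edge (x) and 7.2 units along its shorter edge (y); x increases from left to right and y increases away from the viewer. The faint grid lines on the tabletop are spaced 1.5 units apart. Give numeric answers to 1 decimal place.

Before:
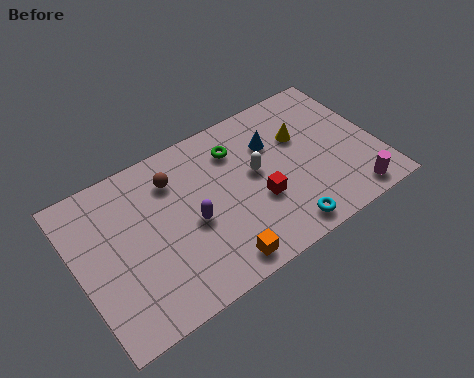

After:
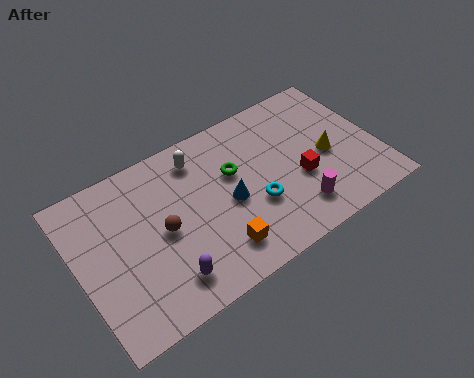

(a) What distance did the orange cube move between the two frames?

0.6

The orange cube was near (5.4, 0.9) before and (5.5, 1.5) after, so it travelled √(0.1² + 0.6²) ≈ 0.6 units.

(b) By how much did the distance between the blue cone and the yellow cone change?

+3.1

Before: roughly 1.2 units apart; after: 4.3. That's 3.1 units further apart.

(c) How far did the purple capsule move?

2.3

The purple capsule moved from about (4.7, 3.2) to (3.3, 1.4), a distance of √(1.4² + 1.8²) ≈ 2.3.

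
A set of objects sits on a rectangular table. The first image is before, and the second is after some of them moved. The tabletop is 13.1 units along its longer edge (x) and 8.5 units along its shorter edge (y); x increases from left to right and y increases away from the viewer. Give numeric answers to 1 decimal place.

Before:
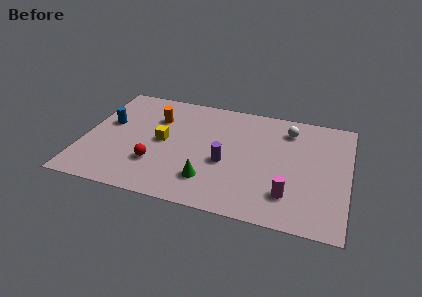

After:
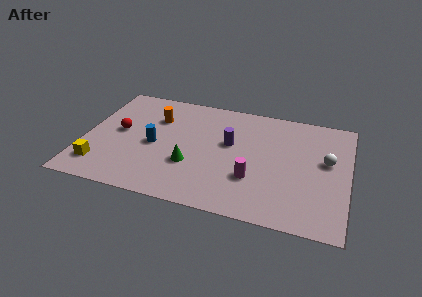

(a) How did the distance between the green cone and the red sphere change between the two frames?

+1.3

They were about 2.7 units apart before and 4.0 after — 1.3 units further apart.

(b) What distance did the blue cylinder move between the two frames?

2.6

The blue cylinder was near (1.1, 5.0) before and (3.5, 3.9) after, so it travelled √(2.4² + 1.1²) ≈ 2.6 units.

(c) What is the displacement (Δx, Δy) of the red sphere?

(-2.0, 2.0)

From the two frames, the red sphere sits at roughly (3.7, 2.5) before and (1.7, 4.5) after.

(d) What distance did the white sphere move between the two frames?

2.8

The white sphere moved from about (10.0, 6.8) to (12.0, 4.9), a distance of √(2.0² + 1.9²) ≈ 2.8.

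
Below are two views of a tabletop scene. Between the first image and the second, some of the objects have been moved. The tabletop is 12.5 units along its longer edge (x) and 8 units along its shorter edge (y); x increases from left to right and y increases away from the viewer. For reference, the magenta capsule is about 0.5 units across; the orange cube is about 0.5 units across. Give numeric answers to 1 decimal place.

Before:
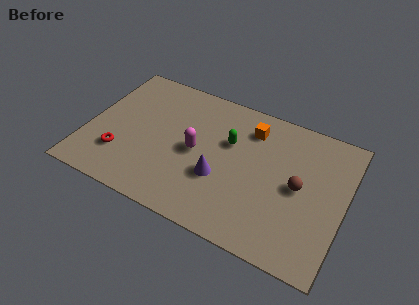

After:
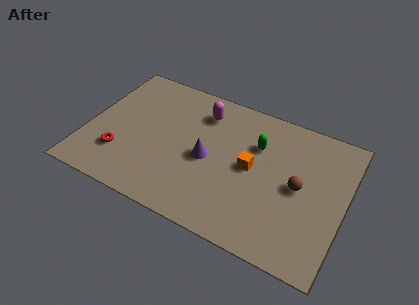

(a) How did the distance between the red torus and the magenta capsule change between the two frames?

+1.5

The distance was about 3.9 in the first image and 5.4 in the second, so they moved 1.5 units further apart.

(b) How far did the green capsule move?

1.4

From (6.8, 5.1) to (8.1, 5.5), the green capsule covered √(1.3² + 0.4²) ≈ 1.4 units.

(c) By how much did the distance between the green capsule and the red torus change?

+1.3

The distance was about 5.8 in the first image and 7.1 in the second, so they moved 1.3 units further apart.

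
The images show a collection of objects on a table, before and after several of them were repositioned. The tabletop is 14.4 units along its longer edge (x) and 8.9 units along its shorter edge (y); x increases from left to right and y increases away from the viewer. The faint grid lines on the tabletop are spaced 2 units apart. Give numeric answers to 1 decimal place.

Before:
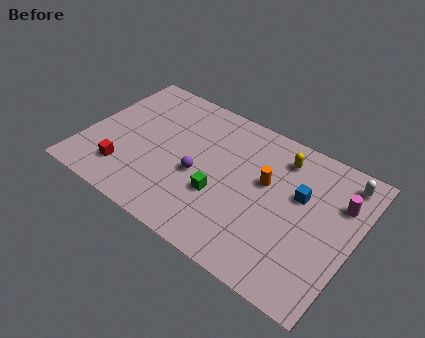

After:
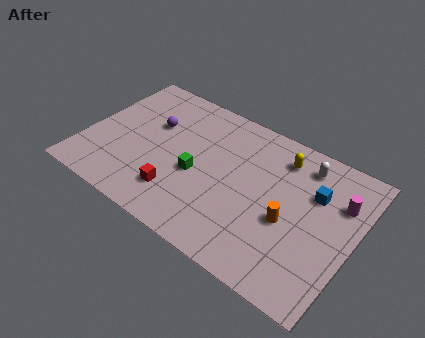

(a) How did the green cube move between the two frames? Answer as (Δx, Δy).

(-1.4, 0.6)

The green cube started near (7.5, 3.2) and ended near (6.1, 3.8).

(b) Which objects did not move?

the magenta cylinder and the yellow capsule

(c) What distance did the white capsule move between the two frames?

2.1

From (13.4, 7.6) to (11.3, 7.4), the white capsule covered √(2.1² + 0.2²) ≈ 2.1 units.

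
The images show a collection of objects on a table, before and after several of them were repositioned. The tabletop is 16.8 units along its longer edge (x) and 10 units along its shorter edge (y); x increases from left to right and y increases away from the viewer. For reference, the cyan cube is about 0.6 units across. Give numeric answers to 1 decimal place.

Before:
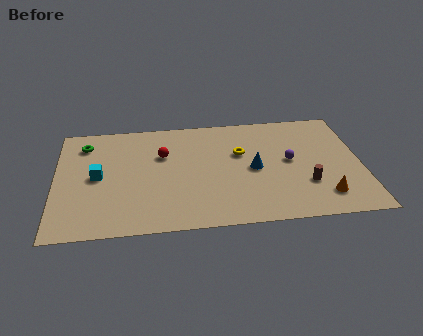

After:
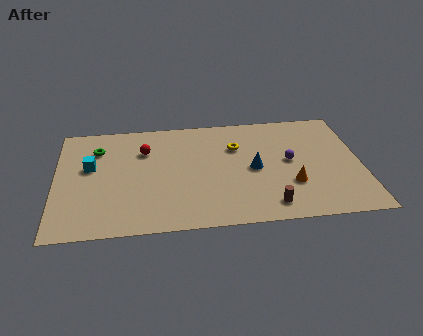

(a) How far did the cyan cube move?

1.0

The cyan cube was near (2.3, 5.0) before and (1.9, 5.9) after, so it travelled √(0.4² + 0.9²) ≈ 1.0 units.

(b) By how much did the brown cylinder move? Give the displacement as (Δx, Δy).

(-2.1, -1.6)

The brown cylinder started near (13.7, 3.1) and ended near (11.6, 1.5).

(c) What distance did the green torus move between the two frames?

0.9

The green torus moved from about (1.6, 8.0) to (2.3, 7.5), a distance of √(0.7² + 0.5²) ≈ 0.9.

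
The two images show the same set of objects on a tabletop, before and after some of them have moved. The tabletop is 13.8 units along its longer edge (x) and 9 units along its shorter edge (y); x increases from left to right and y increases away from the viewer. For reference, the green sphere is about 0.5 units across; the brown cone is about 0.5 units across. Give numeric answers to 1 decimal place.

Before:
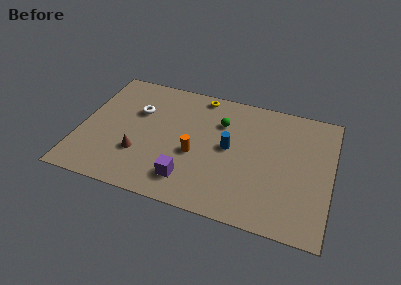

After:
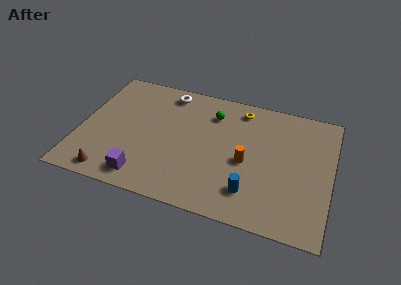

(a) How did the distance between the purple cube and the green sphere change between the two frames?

+1.7

They were about 4.8 units apart before and 6.5 after — 1.7 units further apart.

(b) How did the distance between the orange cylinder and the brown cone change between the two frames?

+4.7

They were about 3.1 units apart before and 7.8 after — 4.7 units further apart.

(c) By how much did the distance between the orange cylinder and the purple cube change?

+4.1

Before: roughly 1.9 units apart; after: 6.0. That's 4.1 units further apart.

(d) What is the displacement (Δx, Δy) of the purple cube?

(-2.4, -0.5)

The purple cube started near (6.2, 1.8) and ended near (3.8, 1.3).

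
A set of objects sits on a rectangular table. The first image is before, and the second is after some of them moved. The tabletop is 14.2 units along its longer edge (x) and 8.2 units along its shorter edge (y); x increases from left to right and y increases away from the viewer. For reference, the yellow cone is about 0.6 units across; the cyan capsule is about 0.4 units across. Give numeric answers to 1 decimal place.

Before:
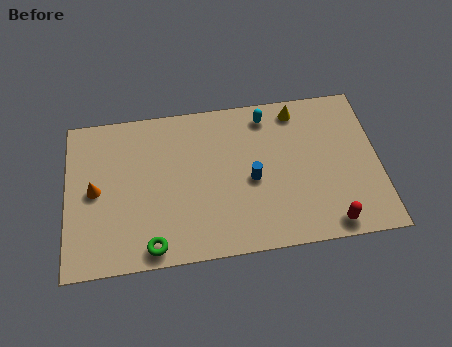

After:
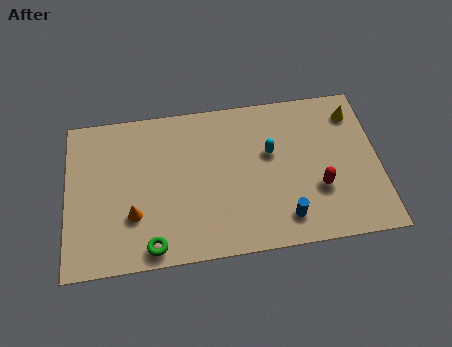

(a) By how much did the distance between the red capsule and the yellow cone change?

-2.1

Before: roughly 6.3 units apart; after: 4.2. That's 2.1 units closer together.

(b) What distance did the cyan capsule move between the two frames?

2.0

The cyan capsule moved from about (9.2, 7.0) to (9.3, 5.0), a distance of √(0.1² + 2.0²) ≈ 2.0.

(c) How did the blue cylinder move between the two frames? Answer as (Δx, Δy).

(1.4, -2.2)

From the two frames, the blue cylinder sits at roughly (8.4, 3.7) before and (9.8, 1.5) after.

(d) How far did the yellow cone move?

2.6

The yellow cone moved from about (10.6, 7.1) to (13.2, 6.6), a distance of √(2.6² + 0.5²) ≈ 2.6.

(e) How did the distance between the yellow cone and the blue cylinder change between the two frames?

+2.1

They were about 4.0 units apart before and 6.1 after — 2.1 units further apart.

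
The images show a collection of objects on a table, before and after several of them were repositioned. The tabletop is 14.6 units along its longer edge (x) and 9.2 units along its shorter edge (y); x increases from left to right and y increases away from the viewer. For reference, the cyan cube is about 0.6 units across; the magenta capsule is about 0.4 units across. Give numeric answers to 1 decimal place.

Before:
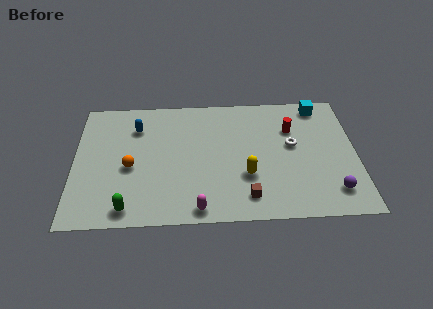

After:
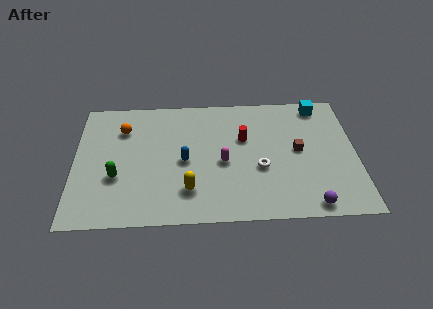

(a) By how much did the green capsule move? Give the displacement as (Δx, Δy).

(-0.6, 2.2)

The green capsule started near (2.8, 1.1) and ended near (2.2, 3.3).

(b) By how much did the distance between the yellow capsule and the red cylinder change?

+0.5

They were about 4.1 units apart before and 4.6 after — 0.5 units further apart.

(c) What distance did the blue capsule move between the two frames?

3.6

From (3.2, 6.9) to (5.7, 4.3), the blue capsule covered √(2.5² + 2.6²) ≈ 3.6 units.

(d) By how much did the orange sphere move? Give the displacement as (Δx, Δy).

(-0.4, 2.8)

From the two frames, the orange sphere sits at roughly (2.9, 4.0) before and (2.5, 6.8) after.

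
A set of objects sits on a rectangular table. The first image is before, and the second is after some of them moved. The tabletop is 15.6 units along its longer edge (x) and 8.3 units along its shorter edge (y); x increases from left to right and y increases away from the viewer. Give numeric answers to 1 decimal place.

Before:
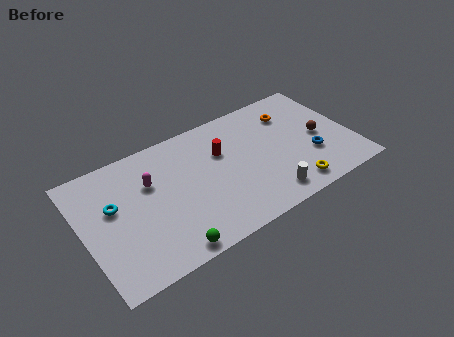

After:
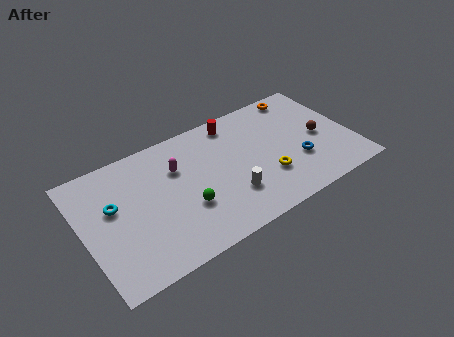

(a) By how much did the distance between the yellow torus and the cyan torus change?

-1.6

Before: roughly 10.5 units apart; after: 8.9. That's 1.6 units closer together.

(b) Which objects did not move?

the brown sphere and the cyan torus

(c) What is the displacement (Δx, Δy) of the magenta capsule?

(1.6, 0.2)

The magenta capsule started near (4.0, 5.5) and ended near (5.6, 5.7).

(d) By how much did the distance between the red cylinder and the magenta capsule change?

-0.3

They were about 4.2 units apart before and 3.9 after — 0.3 units closer together.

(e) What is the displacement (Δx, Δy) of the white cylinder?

(-2.0, 1.1)

The white cylinder was at about (10.2, 1.3) and moved to about (8.2, 2.4).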